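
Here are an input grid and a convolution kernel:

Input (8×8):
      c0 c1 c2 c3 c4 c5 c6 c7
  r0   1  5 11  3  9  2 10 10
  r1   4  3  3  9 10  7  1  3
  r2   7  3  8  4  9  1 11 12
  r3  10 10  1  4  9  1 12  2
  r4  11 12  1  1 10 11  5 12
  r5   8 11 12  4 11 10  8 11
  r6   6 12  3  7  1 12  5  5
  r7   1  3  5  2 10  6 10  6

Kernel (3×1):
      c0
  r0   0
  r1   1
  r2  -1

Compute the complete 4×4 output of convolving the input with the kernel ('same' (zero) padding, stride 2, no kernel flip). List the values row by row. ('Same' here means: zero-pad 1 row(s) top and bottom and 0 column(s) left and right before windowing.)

-3 8 -1 9
-3 7 0 -1
3 -11 -1 -3
5 -2 -9 -5

Output[0,0]: The receptive field on the zero-padded input at this output position is [0 / 1 / 4]. Elementwise product with the kernel and sum: 1·1 + 4·-1.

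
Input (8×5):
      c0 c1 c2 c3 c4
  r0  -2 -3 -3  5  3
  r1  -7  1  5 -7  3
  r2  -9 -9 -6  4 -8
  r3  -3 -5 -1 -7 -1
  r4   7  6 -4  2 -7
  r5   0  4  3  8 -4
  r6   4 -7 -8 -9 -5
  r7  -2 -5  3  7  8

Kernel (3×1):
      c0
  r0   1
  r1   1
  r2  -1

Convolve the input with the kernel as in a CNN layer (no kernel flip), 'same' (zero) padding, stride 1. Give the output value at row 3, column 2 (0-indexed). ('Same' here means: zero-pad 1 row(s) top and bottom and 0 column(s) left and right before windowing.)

-3

The receptive field on the zero-padded input at this output position is [-6 / -1 / -4]. Elementwise product with the kernel and sum: -6·1 + -1·1 + -4·-1.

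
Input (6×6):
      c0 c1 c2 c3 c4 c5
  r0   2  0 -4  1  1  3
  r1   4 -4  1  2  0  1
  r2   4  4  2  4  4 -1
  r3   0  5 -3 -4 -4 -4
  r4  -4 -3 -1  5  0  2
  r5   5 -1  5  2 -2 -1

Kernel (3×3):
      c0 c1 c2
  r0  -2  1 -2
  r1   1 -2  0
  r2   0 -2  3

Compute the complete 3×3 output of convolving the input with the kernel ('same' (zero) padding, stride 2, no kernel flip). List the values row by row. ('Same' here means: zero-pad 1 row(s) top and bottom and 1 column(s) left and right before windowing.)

-24 12 2
19 -1 -14
-15 -10 18

Output[0,0]: The receptive field on the zero-padded input at this output position is [0 0 0 / 0 2 0 / 0 4 -4]. Elementwise product with the kernel and sum: 0·-2 + 0·1 + 0·-2 + 0·1 + 2·-2 + 4·-2 + -4·3.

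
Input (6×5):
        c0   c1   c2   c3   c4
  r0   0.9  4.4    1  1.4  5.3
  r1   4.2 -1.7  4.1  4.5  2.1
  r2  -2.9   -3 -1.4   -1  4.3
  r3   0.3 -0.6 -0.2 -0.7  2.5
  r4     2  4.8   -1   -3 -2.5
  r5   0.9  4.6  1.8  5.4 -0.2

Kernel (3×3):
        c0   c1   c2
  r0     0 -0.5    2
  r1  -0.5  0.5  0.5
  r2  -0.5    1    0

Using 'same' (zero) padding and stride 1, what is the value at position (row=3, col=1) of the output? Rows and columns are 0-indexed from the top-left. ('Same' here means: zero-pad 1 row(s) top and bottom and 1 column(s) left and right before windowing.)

1.95

The receptive field on the zero-padded input at this output position is [-2.9 -3 -1.4 / 0.3 -0.6 -0.2 / 2 4.8 -1]. Elementwise product with the kernel and sum: -3·-0.5 + -1.4·2 + 0.3·-0.5 + -0.6·0.5 + -0.2·0.5 + 2·-0.5 + 4.8·1.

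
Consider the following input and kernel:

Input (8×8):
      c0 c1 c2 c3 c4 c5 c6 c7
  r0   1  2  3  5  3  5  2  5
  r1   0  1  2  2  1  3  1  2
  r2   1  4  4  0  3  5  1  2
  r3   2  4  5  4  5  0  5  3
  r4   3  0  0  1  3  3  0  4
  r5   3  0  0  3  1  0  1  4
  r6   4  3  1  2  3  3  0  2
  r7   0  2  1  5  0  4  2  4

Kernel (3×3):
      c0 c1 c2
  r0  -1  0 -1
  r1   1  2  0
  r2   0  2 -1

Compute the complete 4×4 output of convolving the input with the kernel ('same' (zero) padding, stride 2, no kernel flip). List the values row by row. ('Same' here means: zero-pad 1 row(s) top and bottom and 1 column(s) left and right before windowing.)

Output[0,0]: The receptive field on the zero-padded input at this output position is [0 0 0 / 0 1 2 / 0 0 1]. Elementwise product with the kernel and sum: 0·-1 + 0·-1 + 0·1 + 1·2 + 0·2 + 1·-1.
Output[0,1]: The receptive field on the zero-padded input at this output position is [0 0 0 / 2 3 5 / 1 2 2]. Elementwise product with the kernel and sum: 0·-1 + 0·-1 + 2·1 + 3·2 + 2·2 + 2·-1.

1 10 10 9
1 15 11 9
8 -11 5 -2
6 -1 1 -1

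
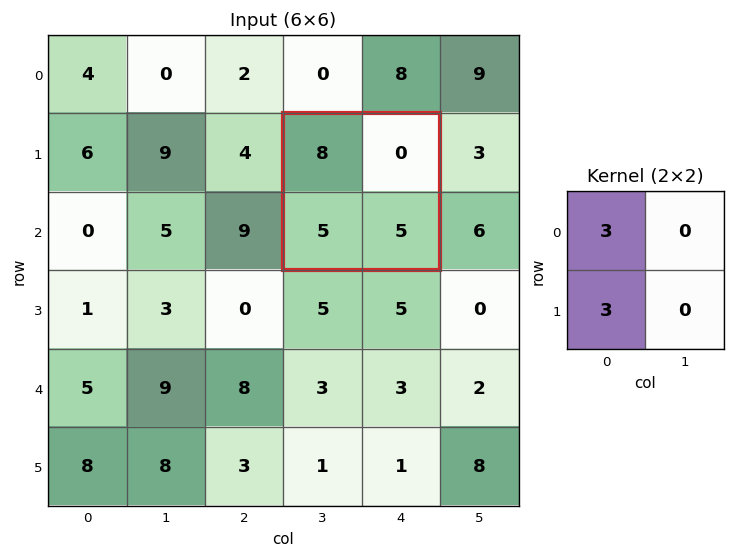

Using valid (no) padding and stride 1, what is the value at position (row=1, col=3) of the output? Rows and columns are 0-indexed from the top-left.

39

The receptive field on the input at this output position is [8 0 / 5 5]. Elementwise product with the kernel and sum: 8·3 + 5·3.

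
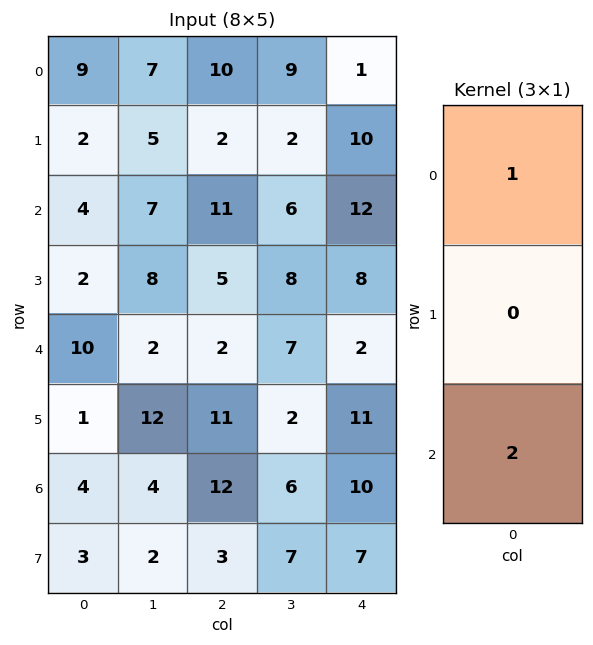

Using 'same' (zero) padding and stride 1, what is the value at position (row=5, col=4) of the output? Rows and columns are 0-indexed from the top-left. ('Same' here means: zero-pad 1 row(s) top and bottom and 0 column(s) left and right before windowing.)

22

The receptive field on the zero-padded input at this output position is [2 / 11 / 10]. Elementwise product with the kernel and sum: 2·1 + 10·2.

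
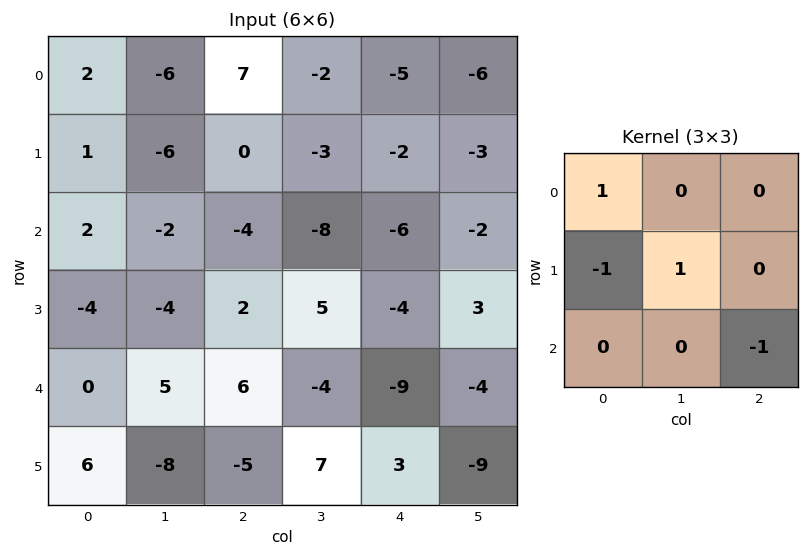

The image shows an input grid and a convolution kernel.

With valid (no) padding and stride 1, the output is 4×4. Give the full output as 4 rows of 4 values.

-1 8 10 1
-5 -13 0 -4
-4 8 8 -13
6 -10 -11 9

Output[0,0]: The receptive field on the input at this output position is [2 -6 7 / 1 -6 0 / 2 -2 -4]. Elementwise product with the kernel and sum: 2·1 + 1·-1 + -6·1 + -4·-1.
Output[0,1]: The receptive field on the input at this output position is [-6 7 -2 / -6 0 -3 / -2 -4 -8]. Elementwise product with the kernel and sum: -6·1 + -6·-1 + 0·1 + -8·-1.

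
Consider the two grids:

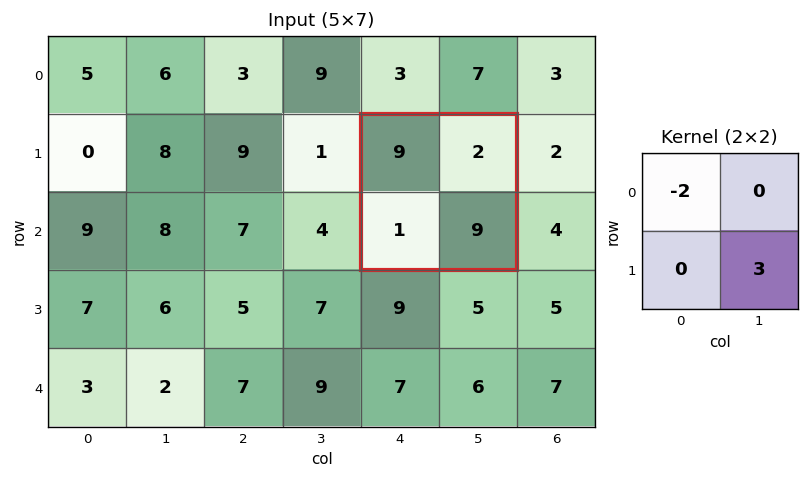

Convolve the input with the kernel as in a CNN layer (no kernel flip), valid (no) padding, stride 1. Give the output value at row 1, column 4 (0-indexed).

9

The receptive field on the input at this output position is [9 2 / 1 9]. Elementwise product with the kernel and sum: 9·-2 + 9·3.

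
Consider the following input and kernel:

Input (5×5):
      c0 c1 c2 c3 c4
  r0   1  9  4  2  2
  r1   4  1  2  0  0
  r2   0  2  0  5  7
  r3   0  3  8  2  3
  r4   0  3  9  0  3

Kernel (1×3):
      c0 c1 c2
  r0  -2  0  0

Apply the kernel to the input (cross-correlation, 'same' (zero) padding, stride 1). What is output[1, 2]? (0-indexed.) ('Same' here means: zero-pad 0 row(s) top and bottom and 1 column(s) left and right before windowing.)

The receptive field on the zero-padded input at this output position is [1 2 0]. Elementwise product with the kernel and sum: 1·-2.

-2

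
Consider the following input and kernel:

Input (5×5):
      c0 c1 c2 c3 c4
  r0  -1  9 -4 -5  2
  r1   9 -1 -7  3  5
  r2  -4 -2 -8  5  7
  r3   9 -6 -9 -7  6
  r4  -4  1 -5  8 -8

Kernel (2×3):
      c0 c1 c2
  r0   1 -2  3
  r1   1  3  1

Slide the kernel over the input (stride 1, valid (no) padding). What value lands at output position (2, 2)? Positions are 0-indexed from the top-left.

The receptive field on the input at this output position is [-8 5 7 / -9 -7 6]. Elementwise product with the kernel and sum: -8·1 + 5·-2 + 7·3 + -9·1 + -7·3 + 6·1.

-21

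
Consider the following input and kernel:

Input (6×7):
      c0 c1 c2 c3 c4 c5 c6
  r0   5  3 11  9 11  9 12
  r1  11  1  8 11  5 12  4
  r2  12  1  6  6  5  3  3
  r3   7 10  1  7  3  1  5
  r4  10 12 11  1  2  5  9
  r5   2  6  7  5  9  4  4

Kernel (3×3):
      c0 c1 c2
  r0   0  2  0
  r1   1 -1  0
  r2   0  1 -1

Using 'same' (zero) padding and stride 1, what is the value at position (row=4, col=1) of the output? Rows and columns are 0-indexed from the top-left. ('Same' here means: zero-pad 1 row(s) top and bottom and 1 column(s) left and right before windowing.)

17

The receptive field on the zero-padded input at this output position is [7 10 1 / 10 12 11 / 2 6 7]. Elementwise product with the kernel and sum: 10·2 + 10·1 + 12·-1 + 6·1 + 7·-1.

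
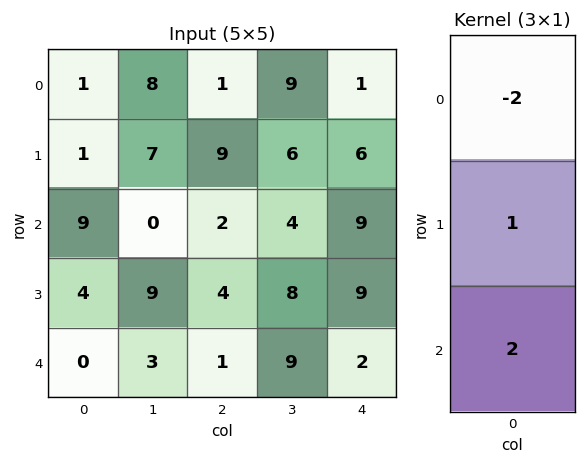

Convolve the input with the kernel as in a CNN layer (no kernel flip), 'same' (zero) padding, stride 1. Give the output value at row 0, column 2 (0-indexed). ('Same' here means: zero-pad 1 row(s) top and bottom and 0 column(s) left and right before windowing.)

The receptive field on the zero-padded input at this output position is [0 / 1 / 9]. Elementwise product with the kernel and sum: 0·-2 + 1·1 + 9·2.

19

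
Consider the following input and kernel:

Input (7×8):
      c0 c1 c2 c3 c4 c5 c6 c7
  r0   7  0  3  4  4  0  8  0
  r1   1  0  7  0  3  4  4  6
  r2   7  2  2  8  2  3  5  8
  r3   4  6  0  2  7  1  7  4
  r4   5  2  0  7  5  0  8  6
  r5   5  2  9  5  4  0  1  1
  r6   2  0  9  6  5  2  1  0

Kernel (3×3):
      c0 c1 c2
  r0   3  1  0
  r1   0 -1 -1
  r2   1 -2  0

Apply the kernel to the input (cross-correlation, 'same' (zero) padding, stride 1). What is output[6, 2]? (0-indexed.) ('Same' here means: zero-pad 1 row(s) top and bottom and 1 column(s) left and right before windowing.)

The receptive field on the zero-padded input at this output position is [2 9 5 / 0 9 6 / 0 0 0]. Elementwise product with the kernel and sum: 2·3 + 9·1 + 9·-1 + 6·-1 + 0·1 + 0·-2.

0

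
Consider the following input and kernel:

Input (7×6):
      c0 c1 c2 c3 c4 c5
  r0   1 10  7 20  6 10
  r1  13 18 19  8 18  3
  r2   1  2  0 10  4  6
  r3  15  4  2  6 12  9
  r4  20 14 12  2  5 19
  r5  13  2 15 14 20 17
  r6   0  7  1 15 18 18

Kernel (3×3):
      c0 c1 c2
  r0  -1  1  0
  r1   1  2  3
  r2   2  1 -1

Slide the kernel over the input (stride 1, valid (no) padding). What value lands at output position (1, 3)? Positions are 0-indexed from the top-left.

The receptive field on the input at this output position is [8 18 3 / 10 4 6 / 6 12 9]. Elementwise product with the kernel and sum: 8·-1 + 18·1 + 10·1 + 4·2 + 6·3 + 6·2 + 12·1 + 9·-1.

61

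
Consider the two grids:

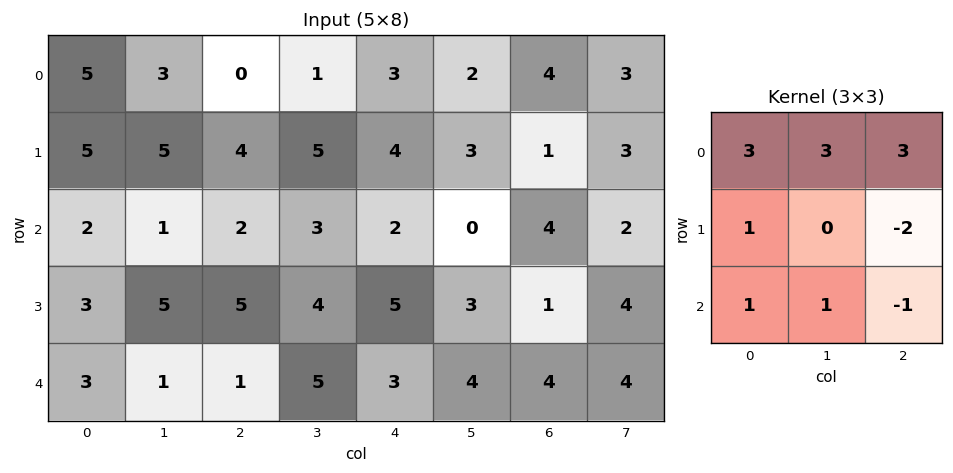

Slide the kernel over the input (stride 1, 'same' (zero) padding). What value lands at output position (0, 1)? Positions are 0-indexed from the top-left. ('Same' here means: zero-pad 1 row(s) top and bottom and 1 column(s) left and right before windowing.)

11

The receptive field on the zero-padded input at this output position is [0 0 0 / 5 3 0 / 5 5 4]. Elementwise product with the kernel and sum: 0·3 + 0·3 + 0·3 + 5·1 + 0·-2 + 5·1 + 5·1 + 4·-1.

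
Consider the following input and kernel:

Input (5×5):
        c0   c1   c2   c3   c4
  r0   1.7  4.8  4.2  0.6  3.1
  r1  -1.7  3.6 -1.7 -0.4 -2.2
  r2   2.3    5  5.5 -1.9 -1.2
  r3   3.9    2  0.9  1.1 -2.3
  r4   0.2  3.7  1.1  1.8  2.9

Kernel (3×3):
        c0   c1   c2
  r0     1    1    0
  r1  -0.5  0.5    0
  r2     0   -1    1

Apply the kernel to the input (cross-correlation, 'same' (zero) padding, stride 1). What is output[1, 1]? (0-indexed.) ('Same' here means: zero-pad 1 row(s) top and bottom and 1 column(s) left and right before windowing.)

The receptive field on the zero-padded input at this output position is [1.7 4.8 4.2 / -1.7 3.6 -1.7 / 2.3 5 5.5]. Elementwise product with the kernel and sum: 1.7·1 + 4.8·1 + -1.7·-0.5 + 3.6·0.5 + 5·-1 + 5.5·1.

9.65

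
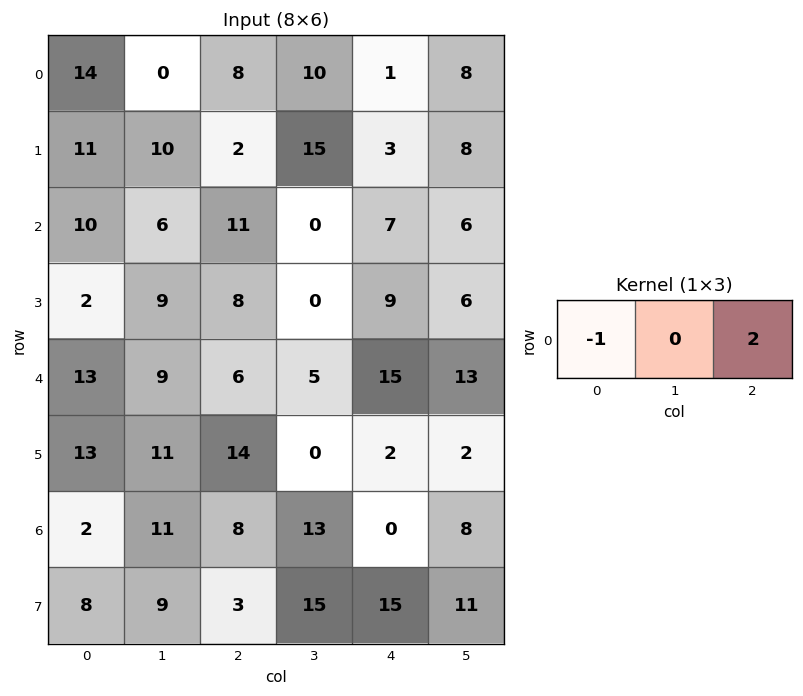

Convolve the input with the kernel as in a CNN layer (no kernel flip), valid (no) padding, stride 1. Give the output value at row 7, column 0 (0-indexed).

The receptive field on the input at this output position is [8 9 3]. Elementwise product with the kernel and sum: 8·-1 + 3·2.

-2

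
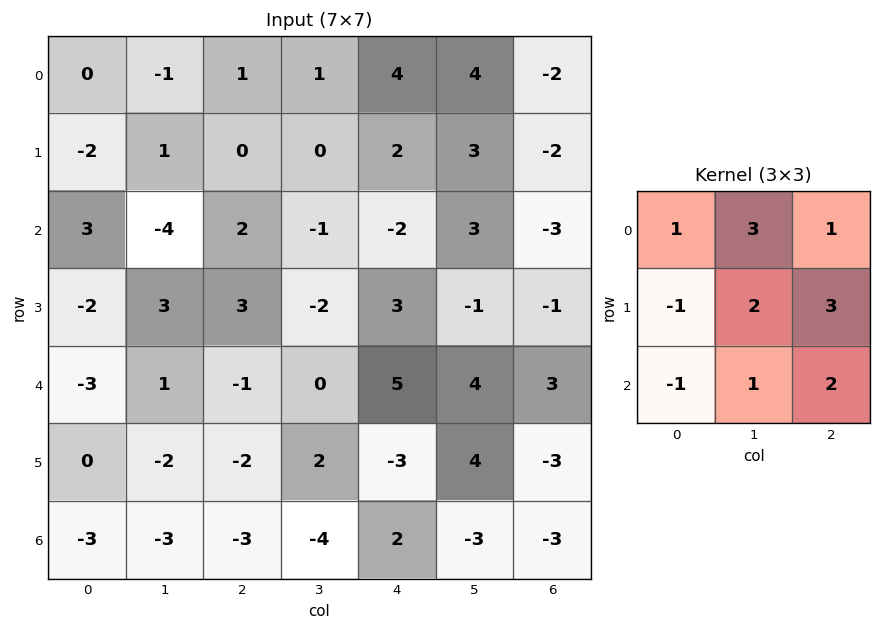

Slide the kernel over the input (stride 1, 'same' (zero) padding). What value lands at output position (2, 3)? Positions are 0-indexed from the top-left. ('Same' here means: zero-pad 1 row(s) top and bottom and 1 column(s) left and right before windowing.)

The receptive field on the zero-padded input at this output position is [0 0 2 / 2 -1 -2 / 3 -2 3]. Elementwise product with the kernel and sum: 0·1 + 0·3 + 2·1 + 2·-1 + -1·2 + -2·3 + 3·-1 + -2·1 + 3·2.

-7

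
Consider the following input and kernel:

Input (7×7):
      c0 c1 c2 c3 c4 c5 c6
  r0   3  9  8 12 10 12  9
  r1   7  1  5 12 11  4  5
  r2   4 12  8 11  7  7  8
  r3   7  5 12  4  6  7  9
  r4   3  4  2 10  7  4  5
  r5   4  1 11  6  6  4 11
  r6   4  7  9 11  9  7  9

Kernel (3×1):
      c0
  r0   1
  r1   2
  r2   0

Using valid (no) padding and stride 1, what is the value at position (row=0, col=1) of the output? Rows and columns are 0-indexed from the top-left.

11

The receptive field on the input at this output position is [9 / 1 / 12]. Elementwise product with the kernel and sum: 9·1 + 1·2.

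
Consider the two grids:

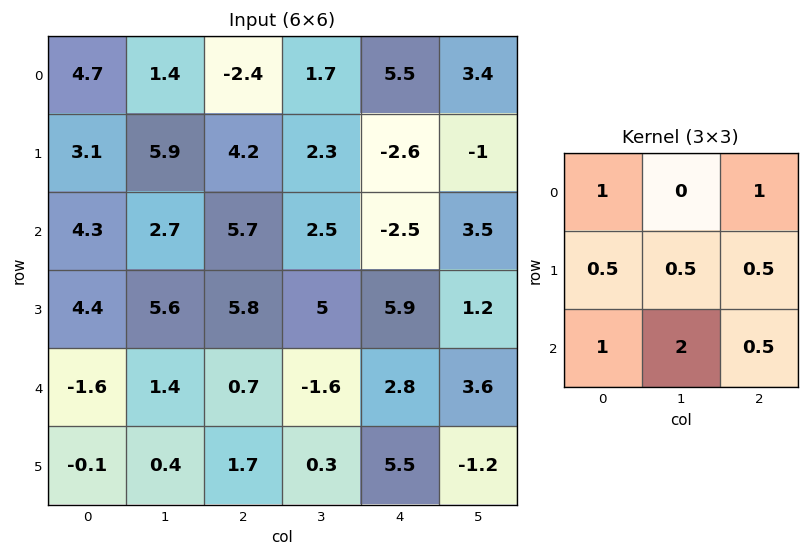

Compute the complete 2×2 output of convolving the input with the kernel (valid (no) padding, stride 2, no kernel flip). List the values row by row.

21.45 14.5
19.45 10.45

Output[0,0]: The receptive field on the input at this output position is [4.7 1.4 -2.4 / 3.1 5.9 4.2 / 4.3 2.7 5.7]. Elementwise product with the kernel and sum: 4.7·1 + -2.4·1 + 3.1·0.5 + 5.9·0.5 + 4.2·0.5 + 4.3·1 + 2.7·2 + 5.7·0.5.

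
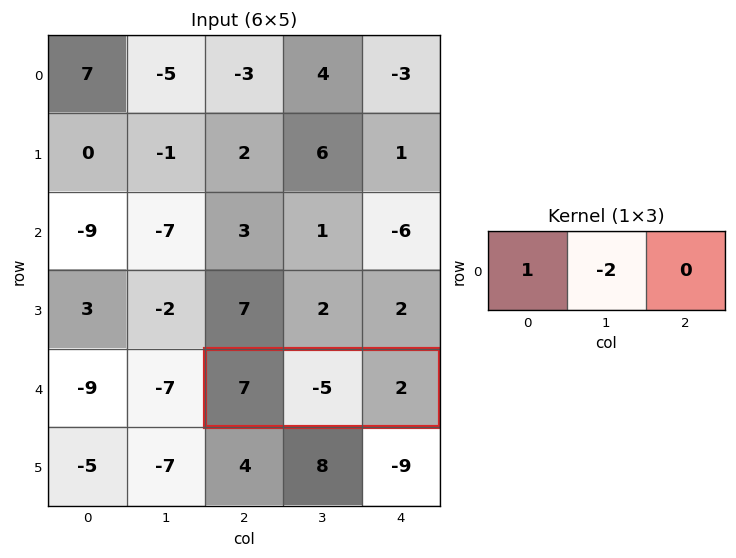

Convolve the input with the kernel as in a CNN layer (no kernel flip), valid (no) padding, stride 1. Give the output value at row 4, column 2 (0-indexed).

The receptive field on the input at this output position is [7 -5 2]. Elementwise product with the kernel and sum: 7·1 + -5·-2.

17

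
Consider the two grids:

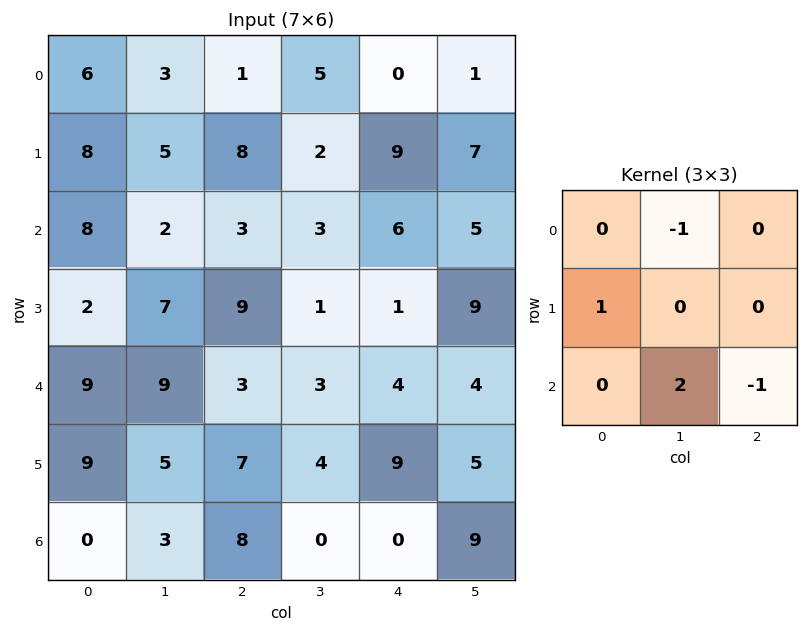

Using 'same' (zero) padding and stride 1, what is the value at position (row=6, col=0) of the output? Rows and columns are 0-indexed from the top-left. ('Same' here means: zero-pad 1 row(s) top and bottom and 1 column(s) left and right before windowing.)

-9

The receptive field on the zero-padded input at this output position is [0 9 5 / 0 0 3 / 0 0 0]. Elementwise product with the kernel and sum: 9·-1 + 0·1 + 0·2 + 0·-1.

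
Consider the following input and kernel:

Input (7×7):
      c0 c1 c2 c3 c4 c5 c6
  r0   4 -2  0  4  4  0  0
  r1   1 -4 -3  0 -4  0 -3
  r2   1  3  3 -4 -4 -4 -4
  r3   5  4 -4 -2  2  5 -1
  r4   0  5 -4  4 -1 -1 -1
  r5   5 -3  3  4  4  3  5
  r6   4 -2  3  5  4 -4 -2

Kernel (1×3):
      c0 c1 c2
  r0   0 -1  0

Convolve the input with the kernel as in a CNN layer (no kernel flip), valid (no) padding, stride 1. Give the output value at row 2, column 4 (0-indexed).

4

The receptive field on the input at this output position is [-4 -4 -4]. Elementwise product with the kernel and sum: -4·-1.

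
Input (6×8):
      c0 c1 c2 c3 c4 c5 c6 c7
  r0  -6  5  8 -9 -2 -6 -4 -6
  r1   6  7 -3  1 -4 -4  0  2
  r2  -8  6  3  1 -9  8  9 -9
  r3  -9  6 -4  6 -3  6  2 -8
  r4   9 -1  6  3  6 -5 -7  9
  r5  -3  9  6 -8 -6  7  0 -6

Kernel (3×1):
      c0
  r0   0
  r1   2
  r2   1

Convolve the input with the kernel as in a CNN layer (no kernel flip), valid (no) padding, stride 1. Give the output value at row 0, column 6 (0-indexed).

9

The receptive field on the input at this output position is [-4 / 0 / 9]. Elementwise product with the kernel and sum: 0·2 + 9·1.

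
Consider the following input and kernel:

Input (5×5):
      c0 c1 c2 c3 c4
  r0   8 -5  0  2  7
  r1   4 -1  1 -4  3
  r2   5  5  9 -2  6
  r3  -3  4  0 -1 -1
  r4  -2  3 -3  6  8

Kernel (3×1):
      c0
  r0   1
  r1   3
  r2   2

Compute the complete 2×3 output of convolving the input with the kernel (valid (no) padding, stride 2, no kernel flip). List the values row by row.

30 21 28
-8 3 19

Output[0,0]: The receptive field on the input at this output position is [8 / 4 / 5]. Elementwise product with the kernel and sum: 8·1 + 4·3 + 5·2.
Output[0,1]: The receptive field on the input at this output position is [0 / 1 / 9]. Elementwise product with the kernel and sum: 0·1 + 1·3 + 9·2.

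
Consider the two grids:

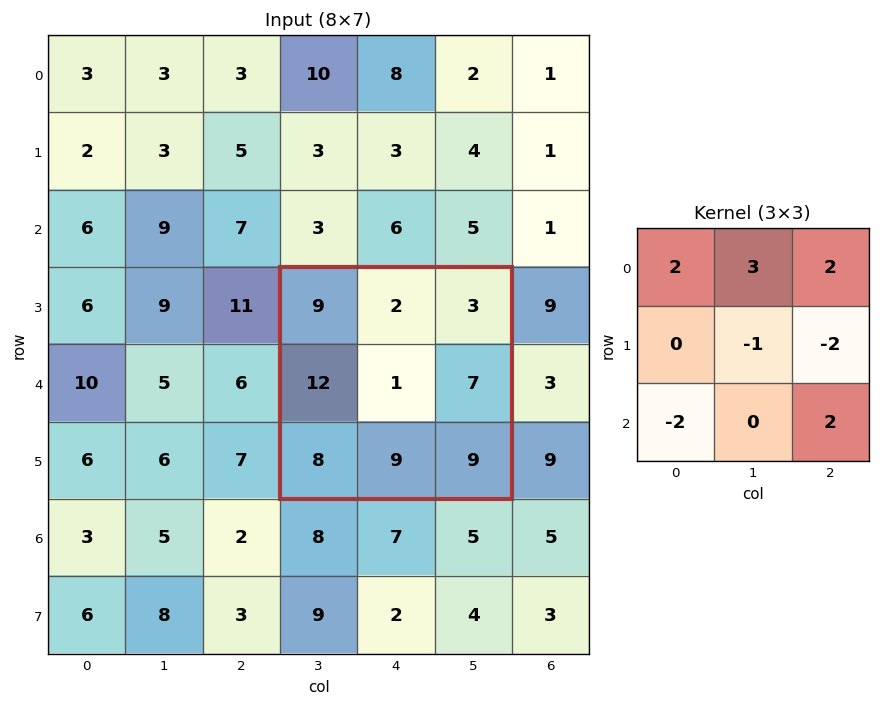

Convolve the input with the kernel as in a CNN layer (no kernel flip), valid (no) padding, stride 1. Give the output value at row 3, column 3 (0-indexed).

The receptive field on the input at this output position is [9 2 3 / 12 1 7 / 8 9 9]. Elementwise product with the kernel and sum: 9·2 + 2·3 + 3·2 + 1·-1 + 7·-2 + 8·-2 + 9·2.

17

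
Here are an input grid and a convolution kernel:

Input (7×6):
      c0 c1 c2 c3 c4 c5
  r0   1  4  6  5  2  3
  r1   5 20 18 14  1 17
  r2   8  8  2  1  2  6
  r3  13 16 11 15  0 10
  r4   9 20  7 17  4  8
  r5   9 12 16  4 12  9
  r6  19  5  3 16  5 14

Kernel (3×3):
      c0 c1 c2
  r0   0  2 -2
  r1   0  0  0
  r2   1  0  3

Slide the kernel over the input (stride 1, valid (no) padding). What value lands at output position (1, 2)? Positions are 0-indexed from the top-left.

37

The receptive field on the input at this output position is [18 14 1 / 2 1 2 / 11 15 0]. Elementwise product with the kernel and sum: 14·2 + 1·-2 + 11·1 + 0·3.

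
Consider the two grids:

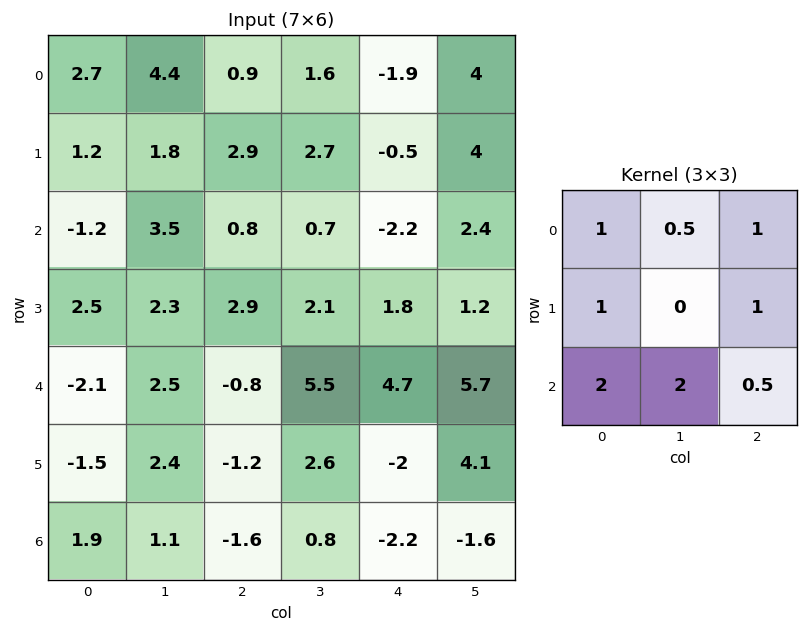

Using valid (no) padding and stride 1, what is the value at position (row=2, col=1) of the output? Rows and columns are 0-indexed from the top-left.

The receptive field on the input at this output position is [3.5 0.8 0.7 / 2.3 2.9 2.1 / 2.5 -0.8 5.5]. Elementwise product with the kernel and sum: 3.5·1 + 0.8·0.5 + 0.7·1 + 2.3·1 + 2.1·1 + 2.5·2 + -0.8·2 + 5.5·0.5.

15.15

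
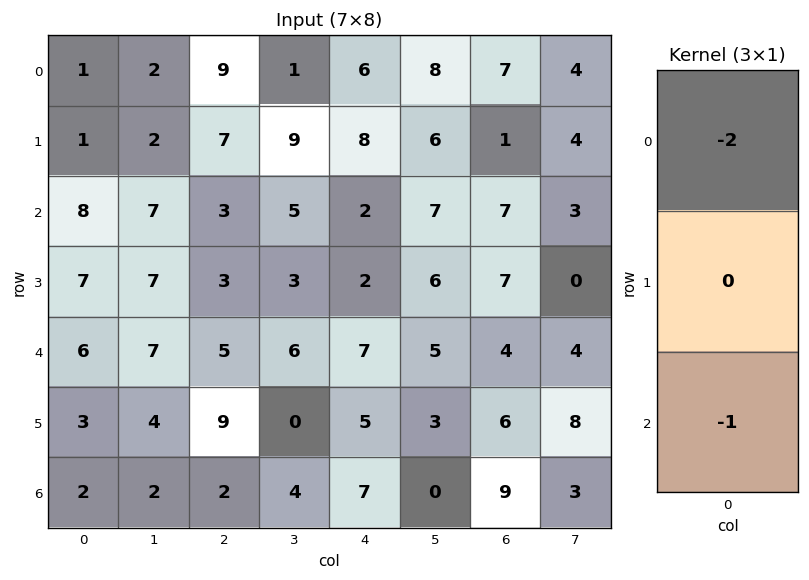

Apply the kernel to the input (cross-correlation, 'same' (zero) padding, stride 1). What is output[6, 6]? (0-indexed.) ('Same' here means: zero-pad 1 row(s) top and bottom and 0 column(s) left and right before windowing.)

-12

The receptive field on the zero-padded input at this output position is [6 / 9 / 0]. Elementwise product with the kernel and sum: 6·-2 + 0·-1.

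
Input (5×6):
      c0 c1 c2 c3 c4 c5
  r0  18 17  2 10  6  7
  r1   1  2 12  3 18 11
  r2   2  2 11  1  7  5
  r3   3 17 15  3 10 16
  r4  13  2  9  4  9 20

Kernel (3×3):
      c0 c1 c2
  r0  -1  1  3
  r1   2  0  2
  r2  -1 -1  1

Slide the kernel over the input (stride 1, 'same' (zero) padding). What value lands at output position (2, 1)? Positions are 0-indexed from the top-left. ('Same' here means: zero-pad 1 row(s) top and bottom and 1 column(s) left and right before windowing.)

The receptive field on the zero-padded input at this output position is [1 2 12 / 2 2 11 / 3 17 15]. Elementwise product with the kernel and sum: 1·-1 + 2·1 + 12·3 + 2·2 + 11·2 + 3·-1 + 17·-1 + 15·1.

58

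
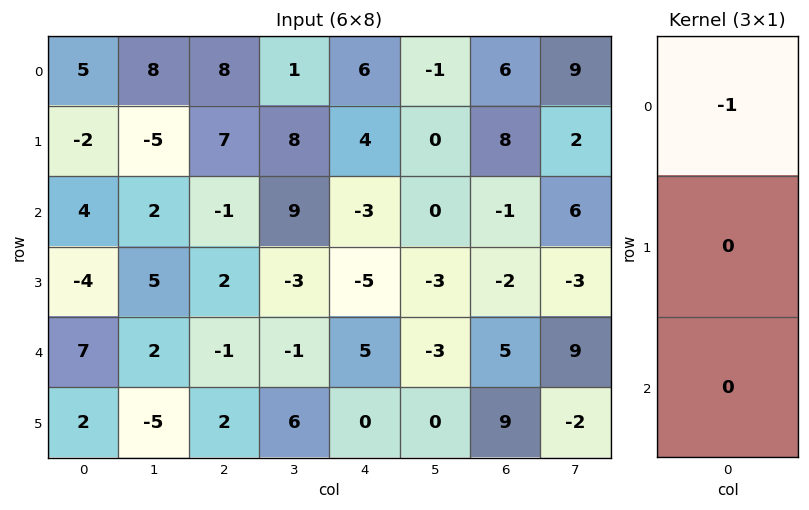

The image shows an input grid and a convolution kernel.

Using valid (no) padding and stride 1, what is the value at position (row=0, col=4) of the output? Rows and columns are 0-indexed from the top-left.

-6

The receptive field on the input at this output position is [6 / 4 / -3]. Elementwise product with the kernel and sum: 6·-1.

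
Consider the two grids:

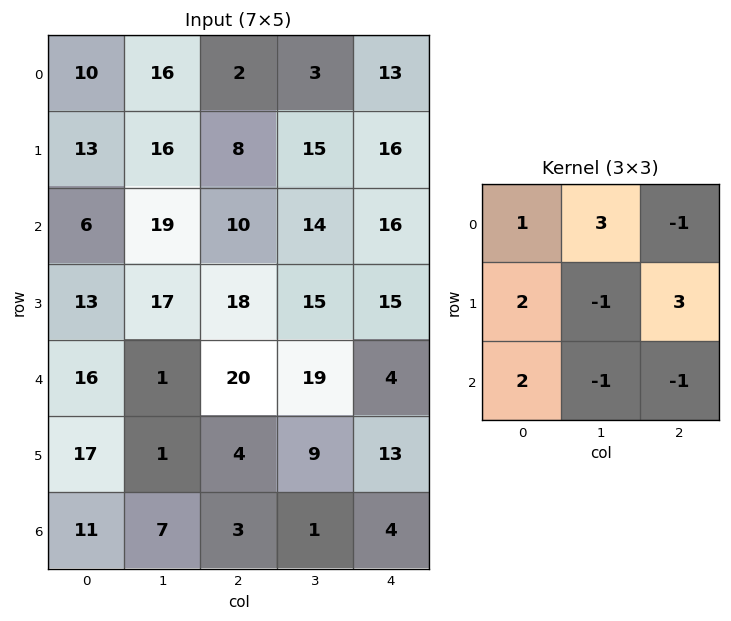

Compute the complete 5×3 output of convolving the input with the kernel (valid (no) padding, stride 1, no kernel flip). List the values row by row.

Output[0,0]: The receptive field on the input at this output position is [10 16 2 / 13 16 8 / 6 19 10]. Elementwise product with the kernel and sum: 10·1 + 16·3 + 2·-1 + 13·2 + 16·-1 + 8·3 + 6·2 + 19·-1 + 10·-1.

73 102 37
67 96 97
127 59 119
166 84 67
56 77 112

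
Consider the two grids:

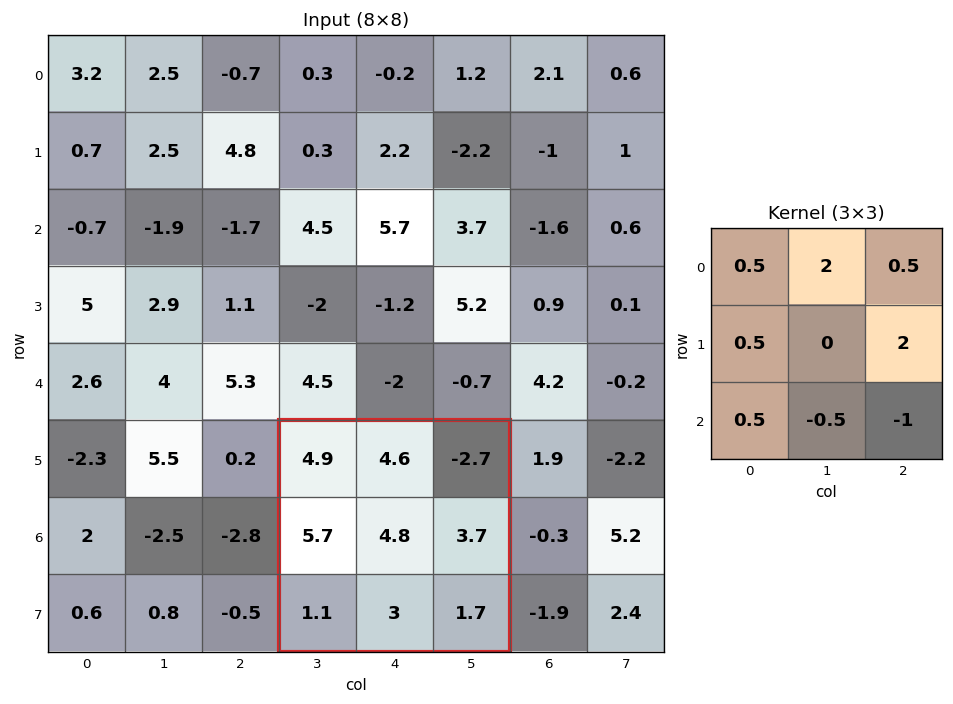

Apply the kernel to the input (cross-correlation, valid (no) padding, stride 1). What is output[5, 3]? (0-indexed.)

The receptive field on the input at this output position is [4.9 4.6 -2.7 / 5.7 4.8 3.7 / 1.1 3 1.7]. Elementwise product with the kernel and sum: 4.9·0.5 + 4.6·2 + -2.7·0.5 + 5.7·0.5 + 3.7·2 + 1.1·0.5 + 3·-0.5 + 1.7·-1.

17.9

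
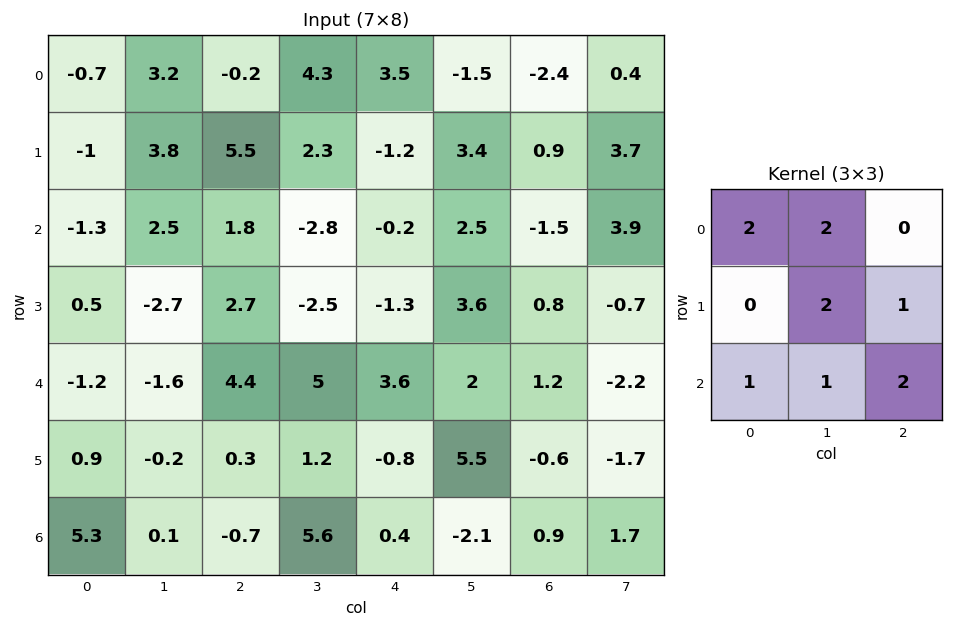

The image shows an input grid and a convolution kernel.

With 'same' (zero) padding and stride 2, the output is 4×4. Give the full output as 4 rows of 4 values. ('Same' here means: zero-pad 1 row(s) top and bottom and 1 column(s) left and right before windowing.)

8.4 17.8 13.4 7.3
-7 14.4 7.7 12.5
-2.5 16.3 13 10.5
12.5 4.4 -0.5 13.3

Output[0,0]: The receptive field on the zero-padded input at this output position is [0 0 0 / 0 -0.7 3.2 / 0 -1 3.8]. Elementwise product with the kernel and sum: 0·2 + 0·2 + -0.7·2 + 3.2·1 + 0·1 + -1·1 + 3.8·2.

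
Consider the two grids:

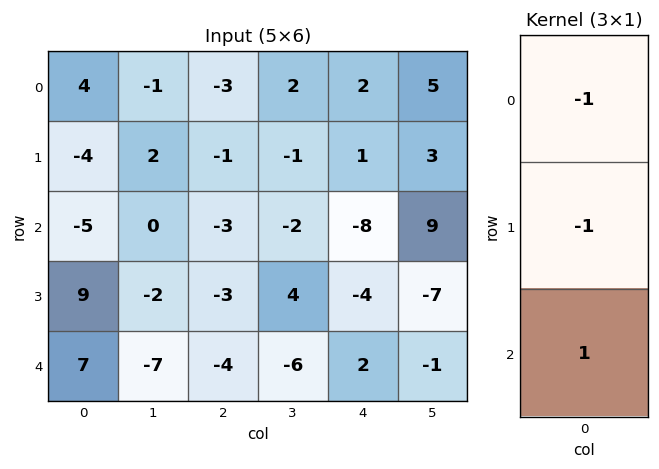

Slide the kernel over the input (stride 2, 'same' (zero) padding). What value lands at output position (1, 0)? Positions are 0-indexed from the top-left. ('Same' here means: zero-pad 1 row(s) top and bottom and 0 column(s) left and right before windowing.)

The receptive field on the zero-padded input at this output position is [-4 / -5 / 9]. Elementwise product with the kernel and sum: -4·-1 + -5·-1 + 9·1.

18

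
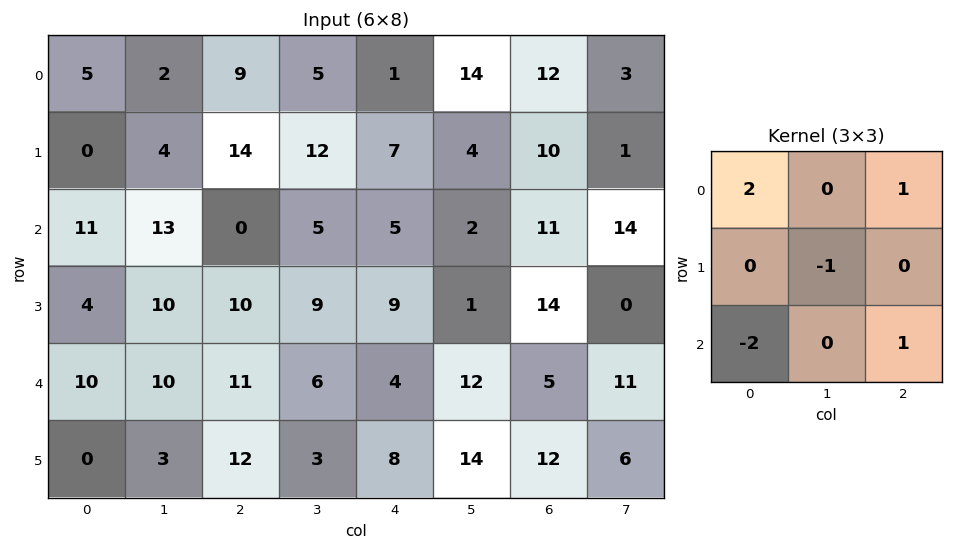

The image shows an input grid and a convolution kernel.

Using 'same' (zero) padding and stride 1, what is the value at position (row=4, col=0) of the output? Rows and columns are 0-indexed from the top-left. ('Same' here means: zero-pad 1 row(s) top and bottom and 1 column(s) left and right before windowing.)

3

The receptive field on the zero-padded input at this output position is [0 4 10 / 0 10 10 / 0 0 3]. Elementwise product with the kernel and sum: 0·2 + 10·1 + 10·-1 + 0·-2 + 3·1.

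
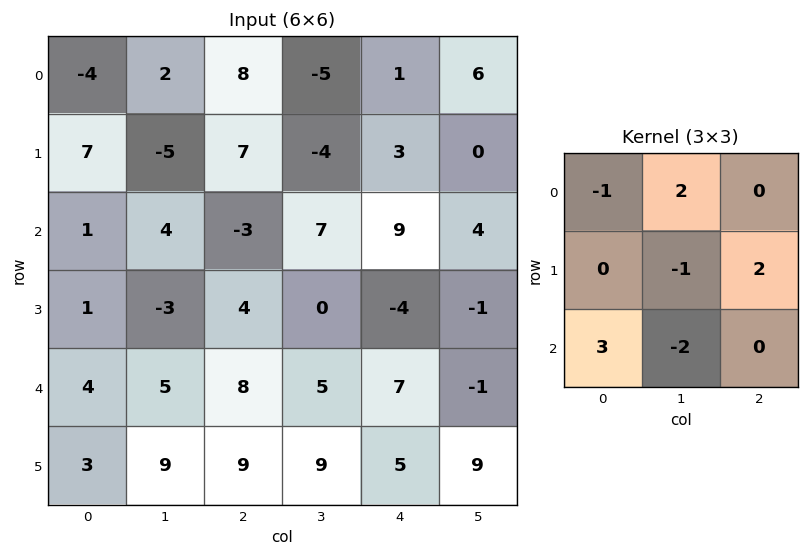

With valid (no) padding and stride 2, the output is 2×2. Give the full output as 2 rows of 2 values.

22 -31
20 23

Output[0,0]: The receptive field on the input at this output position is [-4 2 8 / 7 -5 7 / 1 4 -3]. Elementwise product with the kernel and sum: -4·-1 + 2·2 + -5·-1 + 7·2 + 1·3 + 4·-2.
Output[0,1]: The receptive field on the input at this output position is [8 -5 1 / 7 -4 3 / -3 7 9]. Elementwise product with the kernel and sum: 8·-1 + -5·2 + -4·-1 + 3·2 + -3·3 + 7·-2.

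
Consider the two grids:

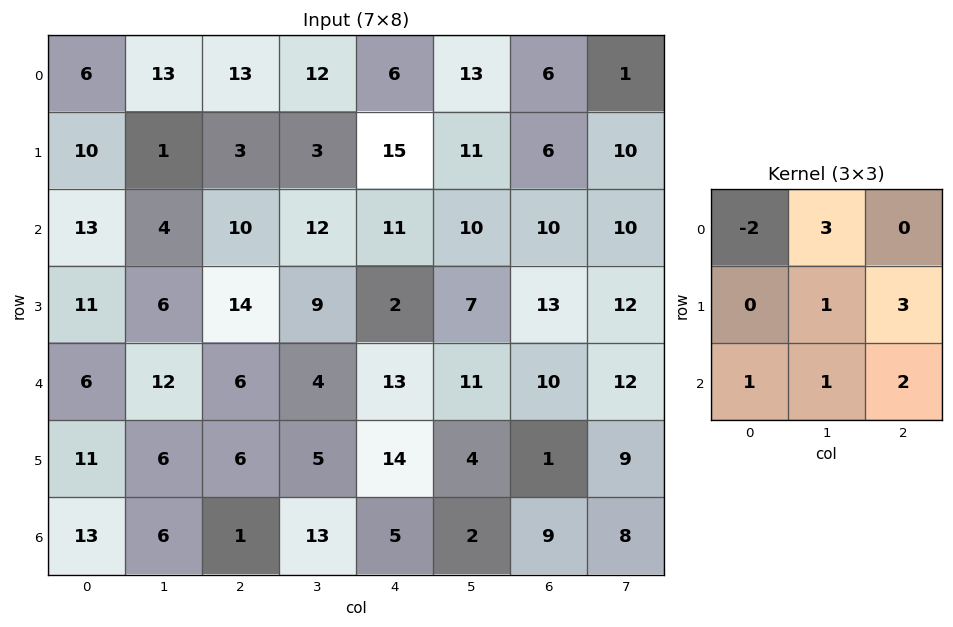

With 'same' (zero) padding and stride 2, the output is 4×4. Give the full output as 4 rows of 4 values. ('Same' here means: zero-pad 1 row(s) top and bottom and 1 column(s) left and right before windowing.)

Output[0,0]: The receptive field on the zero-padded input at this output position is [0 0 0 / 0 6 13 / 0 10 1]. Elementwise product with the kernel and sum: 0·-2 + 0·3 + 6·1 + 13·3 + 0·1 + 10·1 + 1·2.
Output[0,1]: The receptive field on the zero-padded input at this output position is [0 0 0 / 13 13 12 / 1 3 3]. Elementwise product with the kernel and sum: 0·-2 + 0·3 + 13·1 + 12·3 + 1·1 + 3·1 + 3·2.

57 59 85 46
78 91 105 80
98 70 61 94
64 46 43 28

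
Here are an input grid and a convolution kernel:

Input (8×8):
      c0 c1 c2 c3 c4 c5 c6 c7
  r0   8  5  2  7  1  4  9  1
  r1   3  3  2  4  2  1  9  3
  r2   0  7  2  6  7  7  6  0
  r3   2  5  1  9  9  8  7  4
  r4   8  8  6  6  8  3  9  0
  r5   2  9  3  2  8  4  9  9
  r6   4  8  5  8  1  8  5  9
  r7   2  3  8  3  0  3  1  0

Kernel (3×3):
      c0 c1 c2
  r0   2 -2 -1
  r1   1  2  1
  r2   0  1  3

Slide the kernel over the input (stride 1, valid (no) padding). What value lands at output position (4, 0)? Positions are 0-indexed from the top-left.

The receptive field on the input at this output position is [8 8 6 / 2 9 3 / 4 8 5]. Elementwise product with the kernel and sum: 8·2 + 8·-2 + 6·-1 + 2·1 + 9·2 + 3·1 + 8·1 + 5·3.

40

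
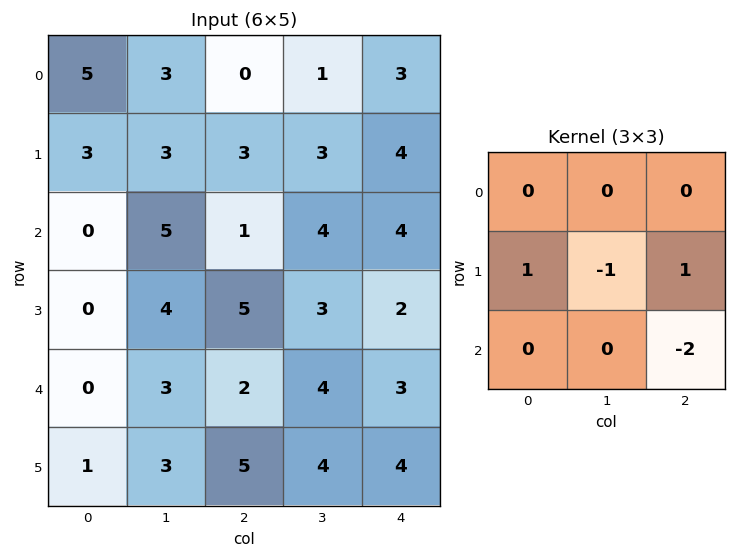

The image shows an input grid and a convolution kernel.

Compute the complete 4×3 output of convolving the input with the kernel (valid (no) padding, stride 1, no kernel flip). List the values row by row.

Output[0,0]: The receptive field on the input at this output position is [5 3 0 / 3 3 3 / 0 5 1]. Elementwise product with the kernel and sum: 3·1 + 3·-1 + 3·1 + 1·-2.
Output[0,1]: The receptive field on the input at this output position is [3 0 1 / 3 3 3 / 5 1 4]. Elementwise product with the kernel and sum: 3·1 + 3·-1 + 3·1 + 4·-2.

1 -5 -4
-14 2 -3
-3 -6 -2
-11 -3 -7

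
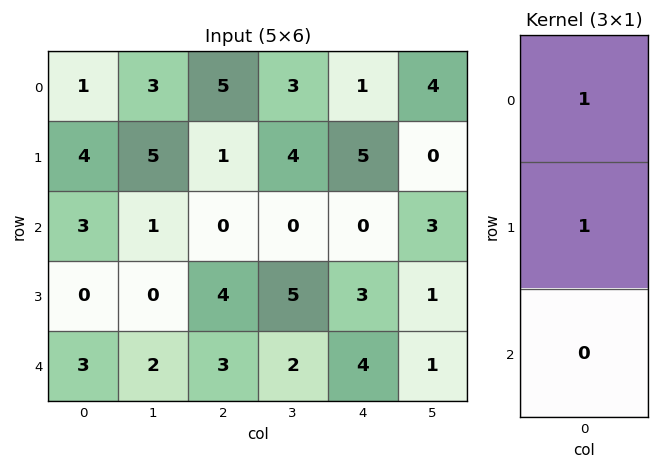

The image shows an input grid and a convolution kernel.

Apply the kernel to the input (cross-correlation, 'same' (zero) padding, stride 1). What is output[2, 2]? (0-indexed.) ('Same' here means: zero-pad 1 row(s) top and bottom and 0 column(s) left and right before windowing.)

1

The receptive field on the zero-padded input at this output position is [1 / 0 / 4]. Elementwise product with the kernel and sum: 1·1 + 0·1.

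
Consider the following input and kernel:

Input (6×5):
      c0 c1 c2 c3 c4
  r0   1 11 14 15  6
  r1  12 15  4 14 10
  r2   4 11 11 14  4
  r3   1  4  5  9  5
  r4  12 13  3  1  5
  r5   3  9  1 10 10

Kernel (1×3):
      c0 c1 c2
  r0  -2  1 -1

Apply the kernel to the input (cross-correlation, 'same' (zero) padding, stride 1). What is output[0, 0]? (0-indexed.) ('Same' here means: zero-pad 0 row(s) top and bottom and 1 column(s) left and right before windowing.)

The receptive field on the zero-padded input at this output position is [0 1 11]. Elementwise product with the kernel and sum: 0·-2 + 1·1 + 11·-1.

-10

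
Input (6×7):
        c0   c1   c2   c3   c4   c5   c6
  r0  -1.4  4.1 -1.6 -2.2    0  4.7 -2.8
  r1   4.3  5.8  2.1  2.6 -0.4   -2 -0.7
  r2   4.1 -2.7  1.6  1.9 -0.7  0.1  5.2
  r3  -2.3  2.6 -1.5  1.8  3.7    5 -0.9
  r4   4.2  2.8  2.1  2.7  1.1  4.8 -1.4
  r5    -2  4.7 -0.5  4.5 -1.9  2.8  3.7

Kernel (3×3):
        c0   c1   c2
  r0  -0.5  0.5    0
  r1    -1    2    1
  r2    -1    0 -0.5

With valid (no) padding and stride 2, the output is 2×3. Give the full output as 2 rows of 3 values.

Output[0,0]: The receptive field on the input at this output position is [-1.4 4.1 -1.6 / 4.3 5.8 2.1 / 4.1 -2.7 1.6]. Elementwise product with the kernel and sum: -1.4·-0.5 + 4.1·0.5 + 4.3·-1 + 5.8·2 + 2.1·1 + 4.1·-1 + 1.6·-0.5.
Output[0,1]: The receptive field on the input at this output position is [-1.6 -2.2 0 / 2.1 2.6 -0.4 / 1.6 1.9 -0.7]. Elementwise product with the kernel and sum: -1.6·-0.5 + -2.2·0.5 + 2.1·-1 + 2.6·2 + -0.4·1 + 1.6·-1 + -0.7·-0.5.

7.25 1.15 -3.85
-2.65 6.3 5.4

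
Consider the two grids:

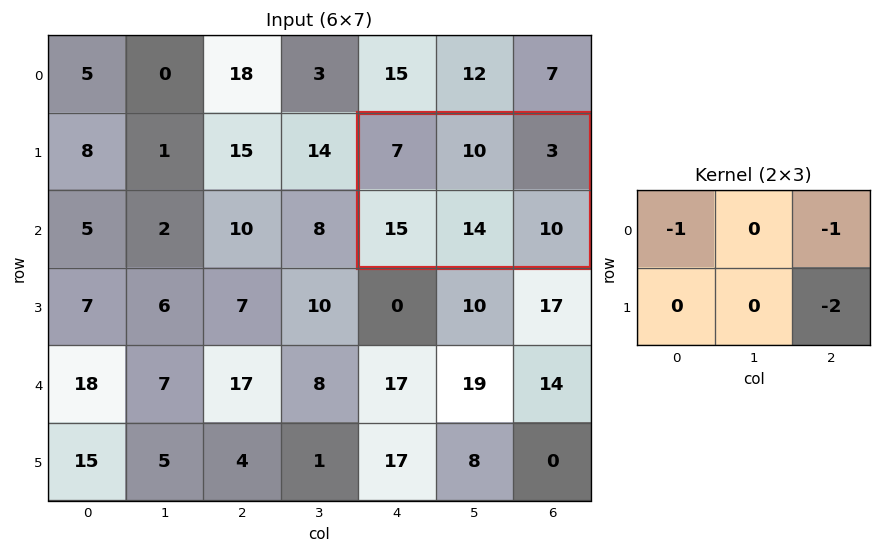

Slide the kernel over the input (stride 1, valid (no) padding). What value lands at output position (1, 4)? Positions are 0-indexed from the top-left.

The receptive field on the input at this output position is [7 10 3 / 15 14 10]. Elementwise product with the kernel and sum: 7·-1 + 3·-1 + 10·-2.

-30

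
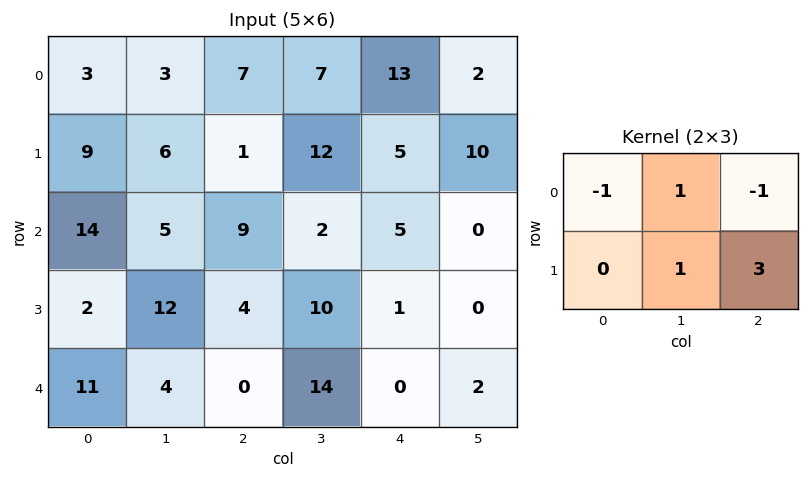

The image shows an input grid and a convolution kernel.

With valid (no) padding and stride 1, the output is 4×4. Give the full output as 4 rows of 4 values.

2 34 14 39
28 -2 23 -12
6 36 1 4
10 24 19 -3

Output[0,0]: The receptive field on the input at this output position is [3 3 7 / 9 6 1]. Elementwise product with the kernel and sum: 3·-1 + 3·1 + 7·-1 + 6·1 + 1·3.
Output[0,1]: The receptive field on the input at this output position is [3 7 7 / 6 1 12]. Elementwise product with the kernel and sum: 3·-1 + 7·1 + 7·-1 + 1·1 + 12·3.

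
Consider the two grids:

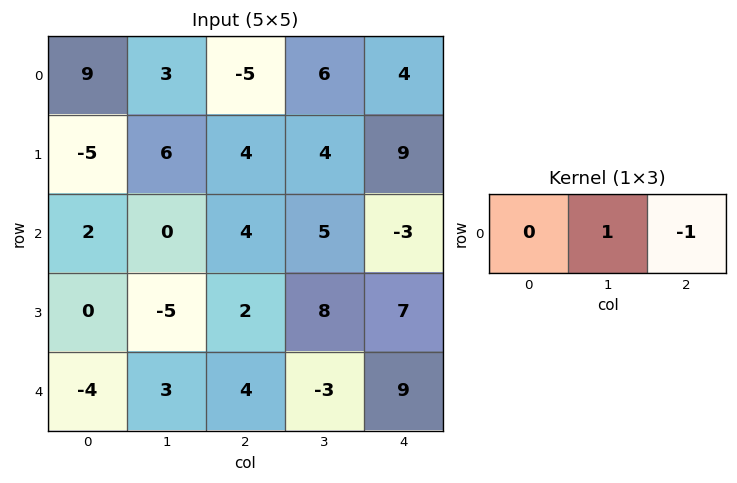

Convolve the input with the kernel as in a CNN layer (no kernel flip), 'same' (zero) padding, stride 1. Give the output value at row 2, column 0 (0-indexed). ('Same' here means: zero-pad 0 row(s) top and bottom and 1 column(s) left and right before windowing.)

2

The receptive field on the zero-padded input at this output position is [0 2 0]. Elementwise product with the kernel and sum: 2·1 + 0·-1.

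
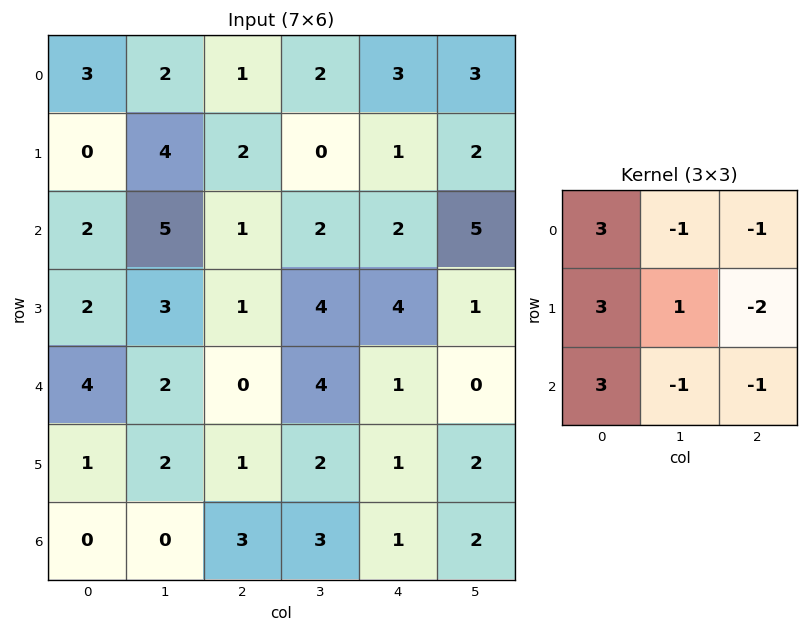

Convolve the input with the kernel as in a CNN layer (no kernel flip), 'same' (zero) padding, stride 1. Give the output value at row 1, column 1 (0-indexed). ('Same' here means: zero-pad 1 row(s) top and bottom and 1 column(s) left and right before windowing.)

The receptive field on the zero-padded input at this output position is [3 2 1 / 0 4 2 / 2 5 1]. Elementwise product with the kernel and sum: 3·3 + 2·-1 + 1·-1 + 0·3 + 4·1 + 2·-2 + 2·3 + 5·-1 + 1·-1.

6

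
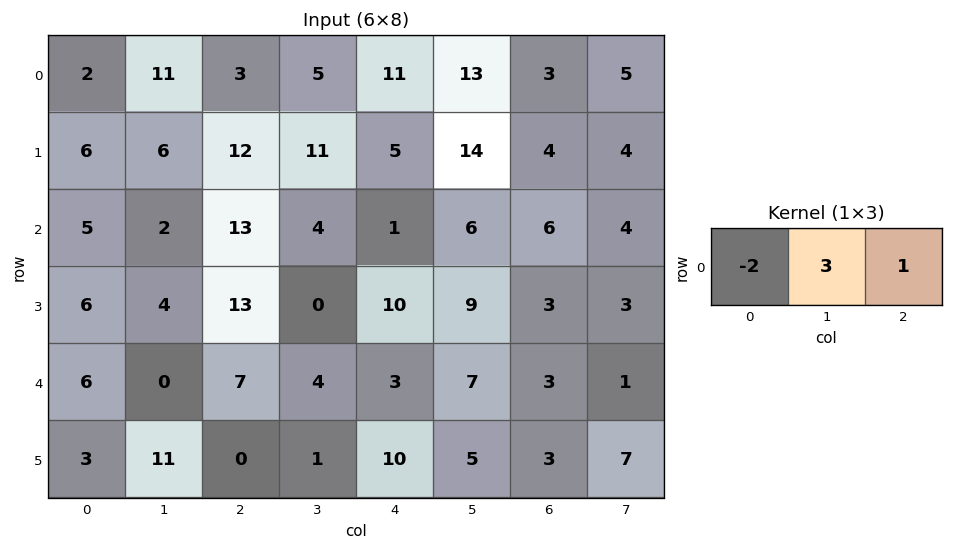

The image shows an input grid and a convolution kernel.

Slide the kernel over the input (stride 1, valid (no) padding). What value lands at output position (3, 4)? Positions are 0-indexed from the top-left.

10

The receptive field on the input at this output position is [10 9 3]. Elementwise product with the kernel and sum: 10·-2 + 9·3 + 3·1.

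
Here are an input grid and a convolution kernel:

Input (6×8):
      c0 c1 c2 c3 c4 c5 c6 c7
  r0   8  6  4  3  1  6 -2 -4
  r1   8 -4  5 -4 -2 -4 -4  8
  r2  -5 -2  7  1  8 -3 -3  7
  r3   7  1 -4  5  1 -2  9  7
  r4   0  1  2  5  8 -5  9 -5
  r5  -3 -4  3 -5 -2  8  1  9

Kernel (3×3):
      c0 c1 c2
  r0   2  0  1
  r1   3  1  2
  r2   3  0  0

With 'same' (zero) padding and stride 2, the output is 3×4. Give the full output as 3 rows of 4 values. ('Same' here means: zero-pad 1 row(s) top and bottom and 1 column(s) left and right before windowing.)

20 16 10 -4
-13 -6 8 -4
3 10 6 11

Output[0,0]: The receptive field on the zero-padded input at this output position is [0 0 0 / 0 8 6 / 0 8 -4]. Elementwise product with the kernel and sum: 0·2 + 0·1 + 0·3 + 8·1 + 6·2 + 0·3.
Output[0,1]: The receptive field on the zero-padded input at this output position is [0 0 0 / 6 4 3 / -4 5 -4]. Elementwise product with the kernel and sum: 0·2 + 0·1 + 6·3 + 4·1 + 3·2 + -4·3.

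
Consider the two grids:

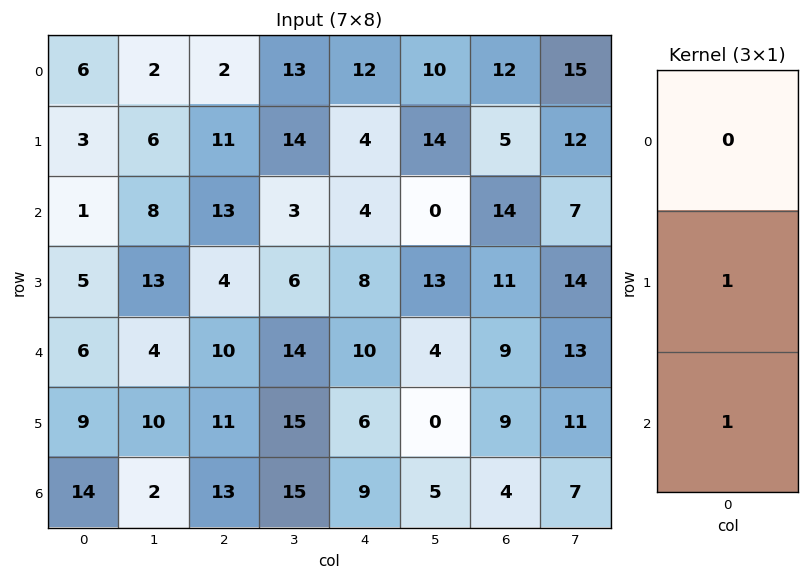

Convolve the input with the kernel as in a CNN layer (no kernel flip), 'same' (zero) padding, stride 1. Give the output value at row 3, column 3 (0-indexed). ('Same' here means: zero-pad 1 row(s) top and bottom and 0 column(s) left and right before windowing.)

The receptive field on the zero-padded input at this output position is [3 / 6 / 14]. Elementwise product with the kernel and sum: 6·1 + 14·1.

20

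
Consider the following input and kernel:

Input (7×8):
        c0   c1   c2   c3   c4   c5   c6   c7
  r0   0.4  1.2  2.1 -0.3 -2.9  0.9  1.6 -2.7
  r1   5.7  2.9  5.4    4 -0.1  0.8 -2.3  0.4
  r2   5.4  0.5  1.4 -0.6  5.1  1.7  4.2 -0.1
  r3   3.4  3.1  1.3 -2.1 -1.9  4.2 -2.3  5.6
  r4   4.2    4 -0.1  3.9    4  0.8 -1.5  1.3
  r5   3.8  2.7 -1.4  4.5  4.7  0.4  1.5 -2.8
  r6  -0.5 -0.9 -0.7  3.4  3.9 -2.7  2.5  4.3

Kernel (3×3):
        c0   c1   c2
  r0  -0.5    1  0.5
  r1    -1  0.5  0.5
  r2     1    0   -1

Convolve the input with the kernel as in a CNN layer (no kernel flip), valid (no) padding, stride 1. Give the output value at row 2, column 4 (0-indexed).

The receptive field on the input at this output position is [5.1 1.7 4.2 / -1.9 4.2 -2.3 / 4 0.8 -1.5]. Elementwise product with the kernel and sum: 5.1·-0.5 + 1.7·1 + 4.2·0.5 + -1.9·-1 + 4.2·0.5 + -2.3·0.5 + 4·1 + -1.5·-1.

9.6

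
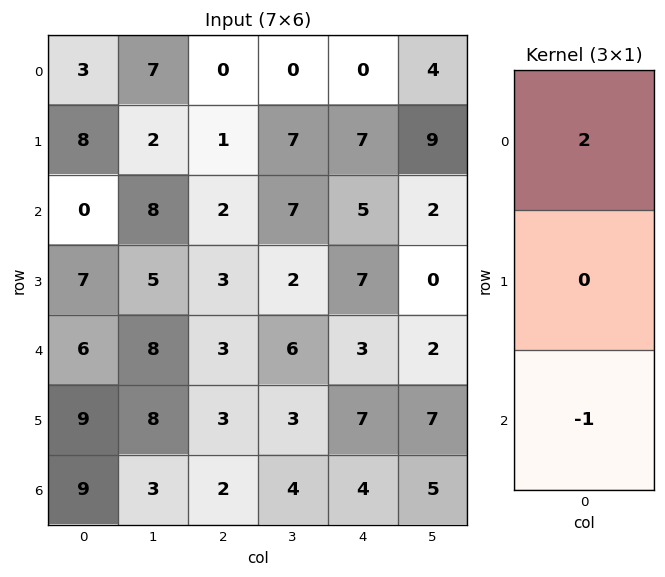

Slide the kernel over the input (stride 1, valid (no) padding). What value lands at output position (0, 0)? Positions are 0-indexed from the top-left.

6

The receptive field on the input at this output position is [3 / 8 / 0]. Elementwise product with the kernel and sum: 3·2 + 0·-1.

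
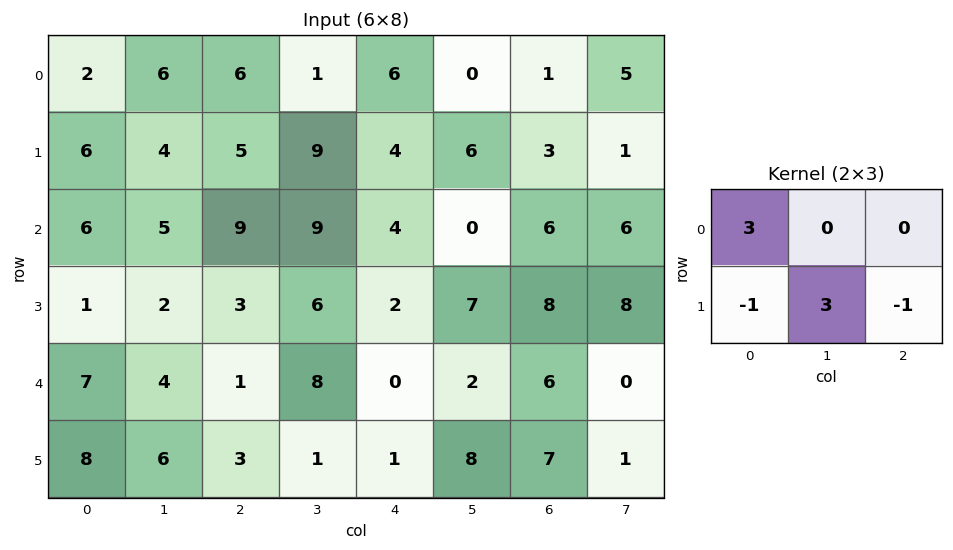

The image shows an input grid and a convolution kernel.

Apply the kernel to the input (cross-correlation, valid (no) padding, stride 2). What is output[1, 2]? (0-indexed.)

The receptive field on the input at this output position is [4 0 6 / 2 7 8]. Elementwise product with the kernel and sum: 4·3 + 2·-1 + 7·3 + 8·-1.

23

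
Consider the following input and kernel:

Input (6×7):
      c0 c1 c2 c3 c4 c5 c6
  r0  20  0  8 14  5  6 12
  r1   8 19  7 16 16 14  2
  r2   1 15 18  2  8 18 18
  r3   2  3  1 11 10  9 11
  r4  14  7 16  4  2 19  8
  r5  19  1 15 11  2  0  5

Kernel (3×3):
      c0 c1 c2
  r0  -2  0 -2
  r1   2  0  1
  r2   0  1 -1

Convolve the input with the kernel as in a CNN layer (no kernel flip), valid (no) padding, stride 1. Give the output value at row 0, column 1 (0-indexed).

The receptive field on the input at this output position is [0 8 14 / 19 7 16 / 15 18 2]. Elementwise product with the kernel and sum: 0·-2 + 14·-2 + 19·2 + 16·1 + 18·1 + 2·-1.

42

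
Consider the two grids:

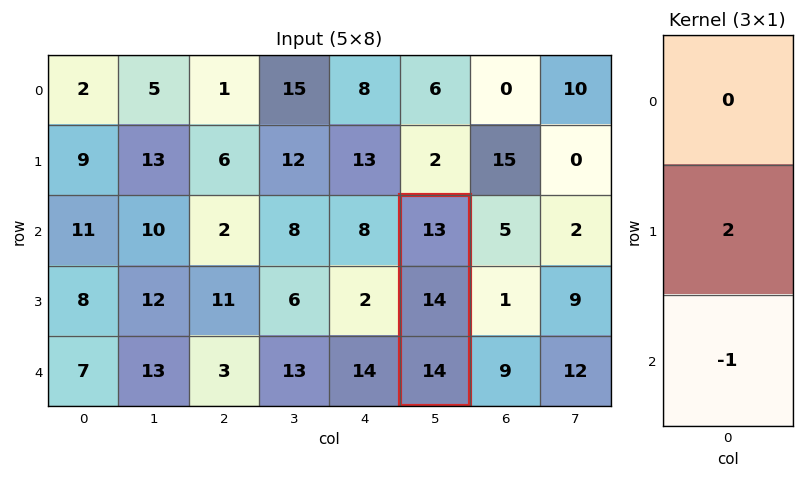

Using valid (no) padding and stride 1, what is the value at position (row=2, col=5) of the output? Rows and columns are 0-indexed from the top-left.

14

The receptive field on the input at this output position is [13 / 14 / 14]. Elementwise product with the kernel and sum: 14·2 + 14·-1.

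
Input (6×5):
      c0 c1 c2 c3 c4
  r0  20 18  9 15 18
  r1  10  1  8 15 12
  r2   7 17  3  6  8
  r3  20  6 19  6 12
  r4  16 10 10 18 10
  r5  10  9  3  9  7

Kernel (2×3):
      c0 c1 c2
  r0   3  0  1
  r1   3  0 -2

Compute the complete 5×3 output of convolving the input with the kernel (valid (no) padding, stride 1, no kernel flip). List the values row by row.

83 42 45
53 57 29
46 63 50
107 18 79
82 57 35

Output[0,0]: The receptive field on the input at this output position is [20 18 9 / 10 1 8]. Elementwise product with the kernel and sum: 20·3 + 9·1 + 10·3 + 8·-2.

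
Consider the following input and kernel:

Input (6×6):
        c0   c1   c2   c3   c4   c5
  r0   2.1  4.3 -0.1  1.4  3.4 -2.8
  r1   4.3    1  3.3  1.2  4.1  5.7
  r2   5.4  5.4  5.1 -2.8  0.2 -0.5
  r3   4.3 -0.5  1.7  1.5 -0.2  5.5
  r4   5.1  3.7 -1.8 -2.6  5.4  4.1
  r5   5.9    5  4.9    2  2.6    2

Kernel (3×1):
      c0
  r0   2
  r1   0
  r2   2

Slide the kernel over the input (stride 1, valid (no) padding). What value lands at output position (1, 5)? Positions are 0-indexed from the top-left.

The receptive field on the input at this output position is [5.7 / -0.5 / 5.5]. Elementwise product with the kernel and sum: 5.7·2 + 5.5·2.

22.4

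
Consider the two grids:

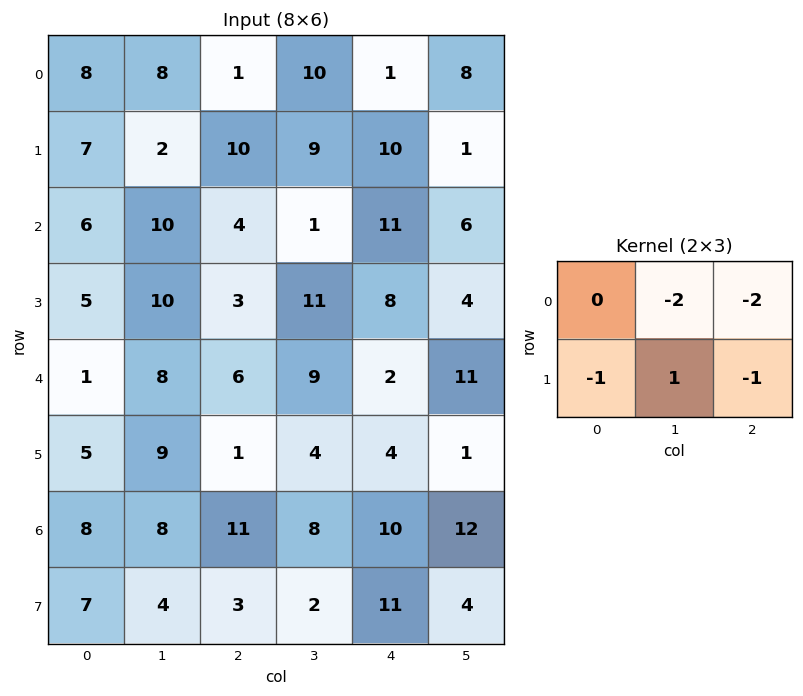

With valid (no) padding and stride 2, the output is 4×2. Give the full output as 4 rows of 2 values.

-33 -33
-26 -24
-25 -23
-44 -48

Output[0,0]: The receptive field on the input at this output position is [8 8 1 / 7 2 10]. Elementwise product with the kernel and sum: 8·-2 + 1·-2 + 7·-1 + 2·1 + 10·-1.
Output[0,1]: The receptive field on the input at this output position is [1 10 1 / 10 9 10]. Elementwise product with the kernel and sum: 10·-2 + 1·-2 + 10·-1 + 9·1 + 10·-1.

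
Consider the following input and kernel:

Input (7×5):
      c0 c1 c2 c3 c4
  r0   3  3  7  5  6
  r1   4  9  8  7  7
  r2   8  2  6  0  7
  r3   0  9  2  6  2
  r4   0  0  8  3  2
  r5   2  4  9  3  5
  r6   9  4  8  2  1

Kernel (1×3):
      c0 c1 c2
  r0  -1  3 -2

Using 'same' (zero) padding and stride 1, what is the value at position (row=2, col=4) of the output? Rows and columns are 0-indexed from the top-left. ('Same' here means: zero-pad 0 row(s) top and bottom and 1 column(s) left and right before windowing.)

21

The receptive field on the zero-padded input at this output position is [0 7 0]. Elementwise product with the kernel and sum: 0·-1 + 7·3 + 0·-2.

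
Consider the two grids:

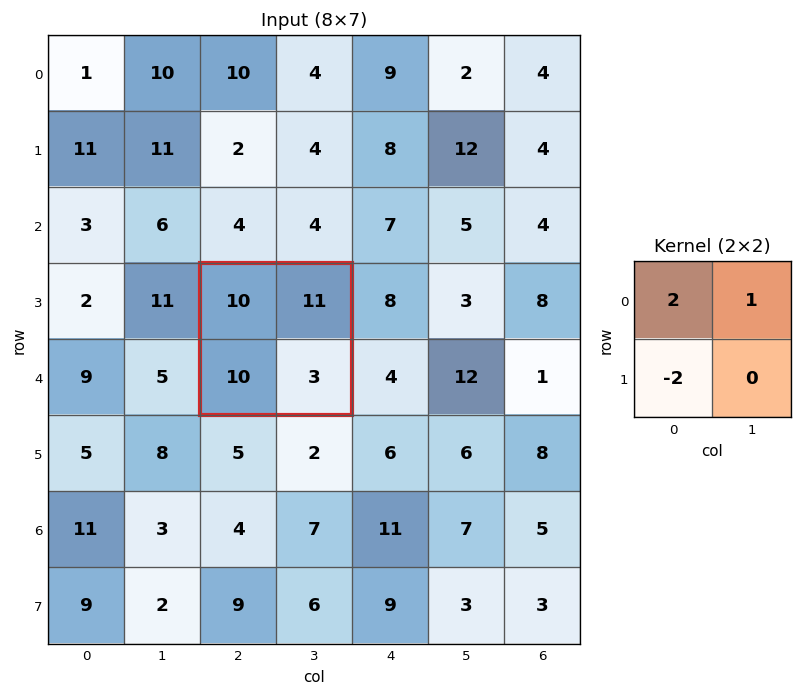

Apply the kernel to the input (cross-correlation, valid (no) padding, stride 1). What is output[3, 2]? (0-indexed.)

11

The receptive field on the input at this output position is [10 11 / 10 3]. Elementwise product with the kernel and sum: 10·2 + 11·1 + 10·-2.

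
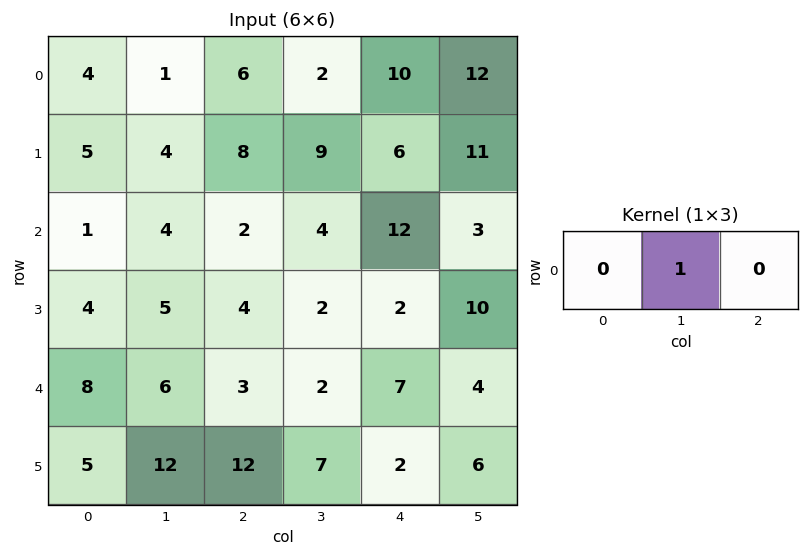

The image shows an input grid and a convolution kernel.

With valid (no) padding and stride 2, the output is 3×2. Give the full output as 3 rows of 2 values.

1 2
4 4
6 2

Output[0,0]: The receptive field on the input at this output position is [4 1 6]. Elementwise product with the kernel and sum: 1·1.
Output[0,1]: The receptive field on the input at this output position is [6 2 10]. Elementwise product with the kernel and sum: 2·1.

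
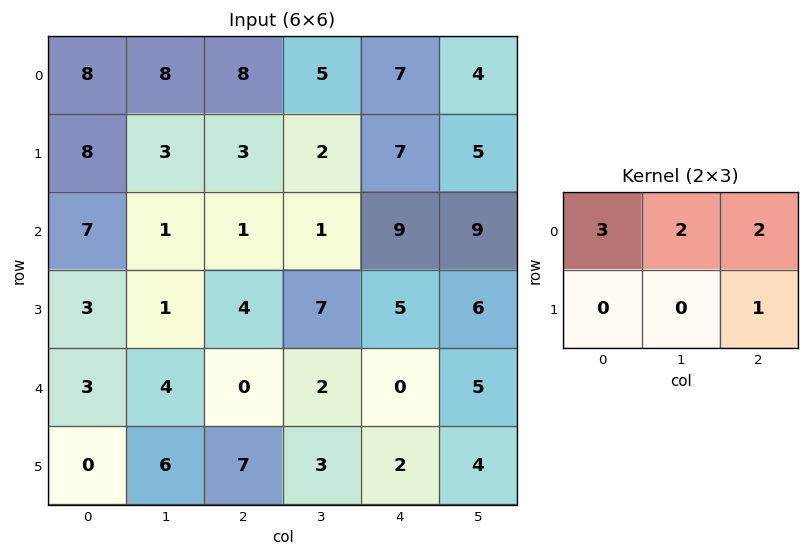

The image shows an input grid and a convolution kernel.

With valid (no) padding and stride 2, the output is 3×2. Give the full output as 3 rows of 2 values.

Output[0,0]: The receptive field on the input at this output position is [8 8 8 / 8 3 3]. Elementwise product with the kernel and sum: 8·3 + 8·2 + 8·2 + 3·1.

59 55
29 28
24 6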